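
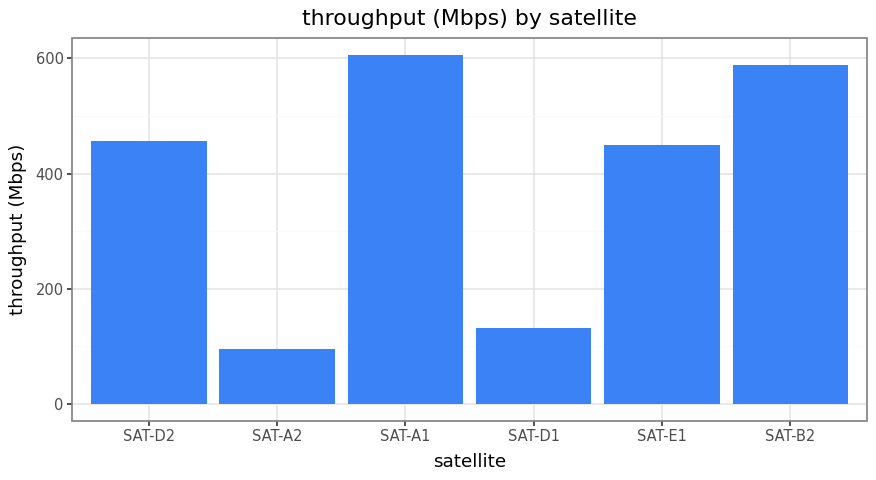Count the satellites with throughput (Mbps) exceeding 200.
4

Above 200: SAT-D2, SAT-A1, SAT-E1, SAT-B2.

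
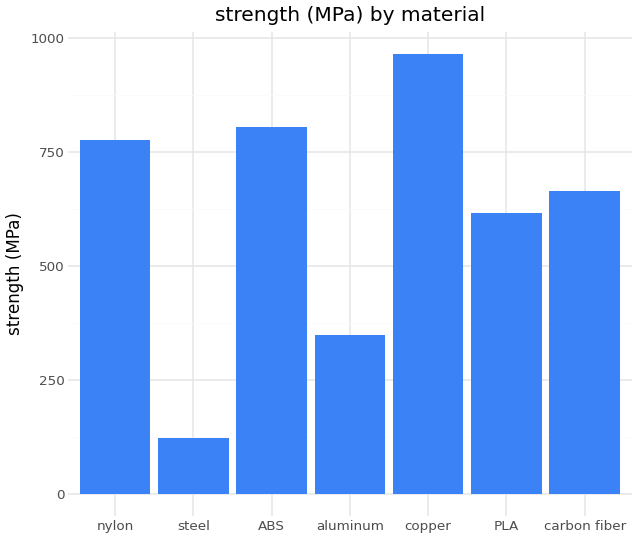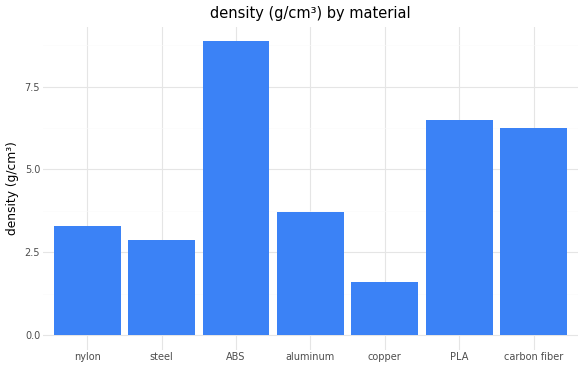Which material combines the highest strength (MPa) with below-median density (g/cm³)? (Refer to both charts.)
Chart 2 median density (g/cm³) ≈ 4; below-median materials: nylon, steel, copper. Among those, copper has the highest strength (MPa) (≈ 1000).

copper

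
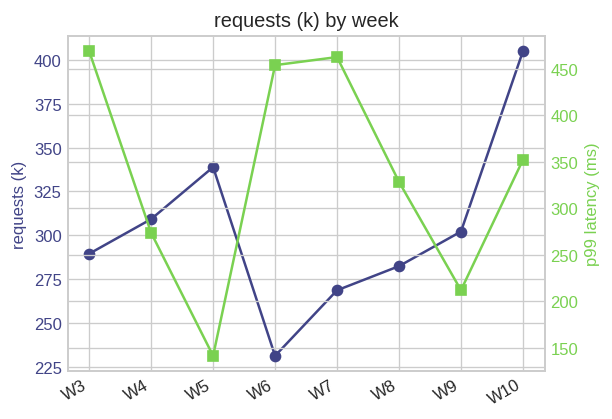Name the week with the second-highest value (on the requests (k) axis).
W5

Top 3 (on the requests (k) axis): W10 ≈ 400, W5 ≈ 340, W4 ≈ 300.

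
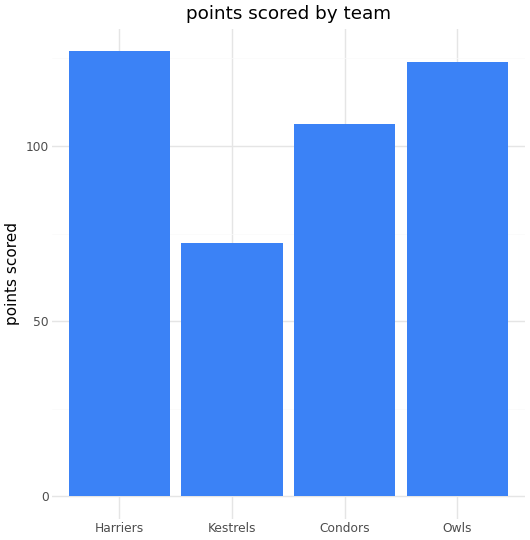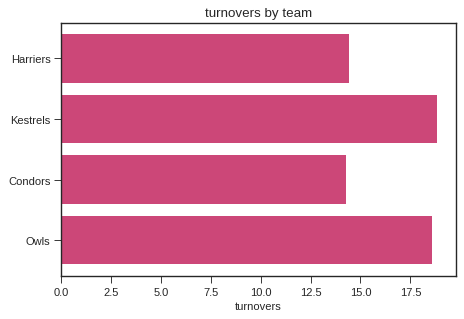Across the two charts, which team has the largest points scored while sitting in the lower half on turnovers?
Chart 2 median turnovers ≈ 16; below-median teams: Harriers, Condors. Among those, Harriers has the highest points scored (≈ 120).

Harriers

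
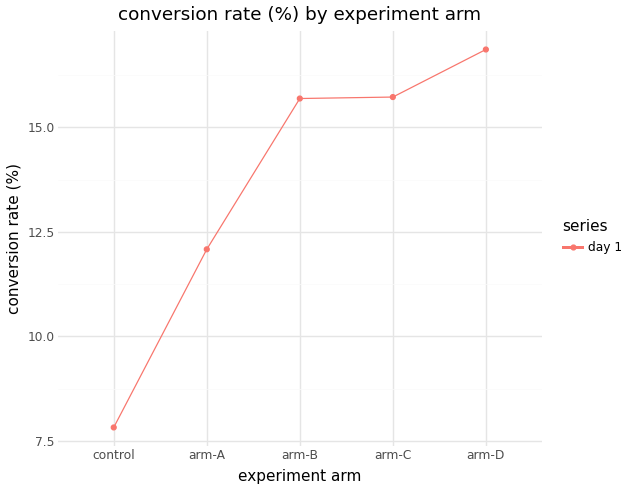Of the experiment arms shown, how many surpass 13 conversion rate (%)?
Above 13: arm-B, arm-C, arm-D.

3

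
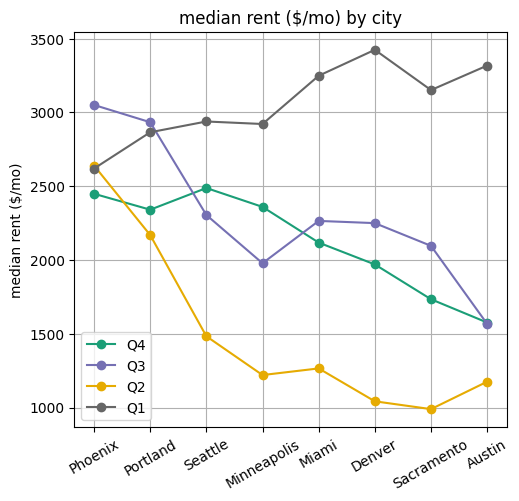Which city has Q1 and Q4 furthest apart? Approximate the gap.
Austin: Q1 ≈ 3500, Q4 ≈ 1500 → gap ≈ 2000. Next-largest (Denver) is only ≈ 1500.

Austin, ≈ 2000 $/mo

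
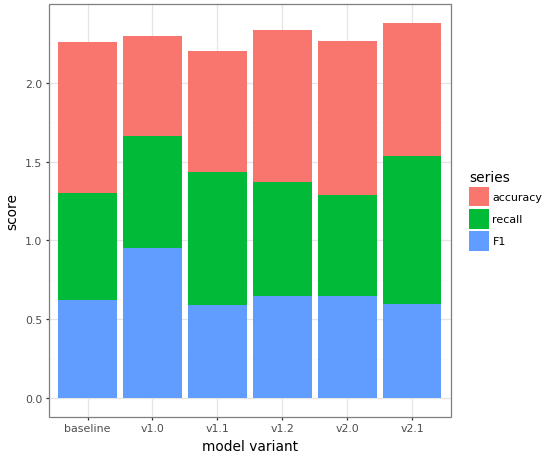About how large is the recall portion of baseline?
recall top ≈ 1.4, bottom ≈ 0.6; segment ≈ 0.8.

≈ 0.8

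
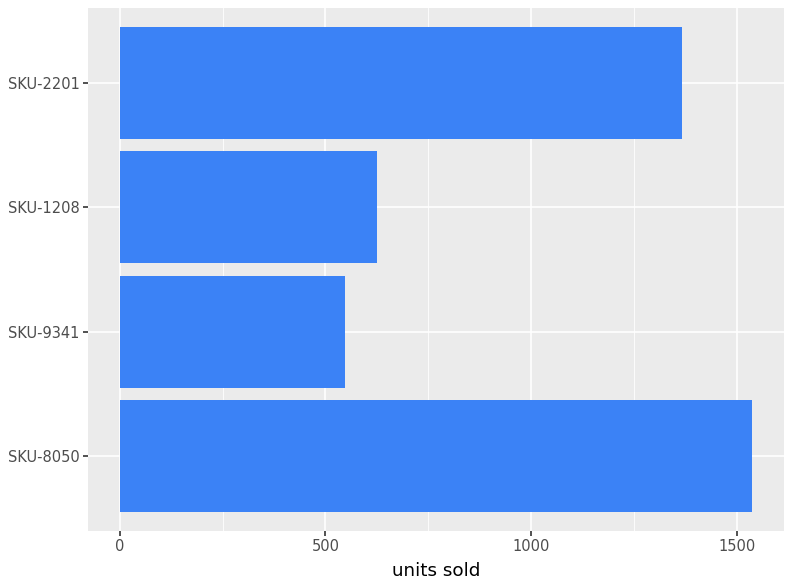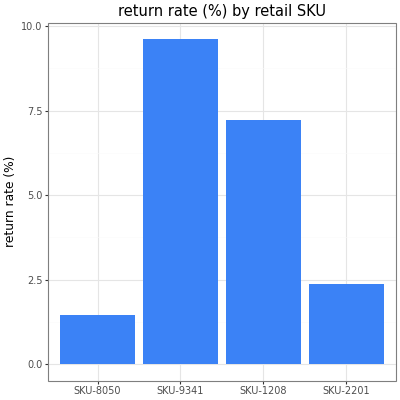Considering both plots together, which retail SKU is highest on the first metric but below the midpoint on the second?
SKU-8050

Chart 2 median return rate (%) ≈ 5; below-median retail SKUs: SKU-8050, SKU-2201. Among those, SKU-8050 has the highest units sold (≈ 1600).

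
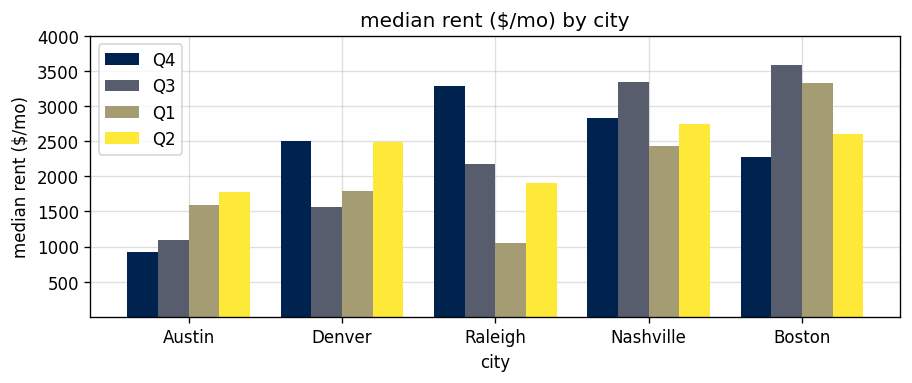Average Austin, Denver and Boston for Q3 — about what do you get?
(1000 + 1500 + 3500) / 3 ≈ 2000.

≈ 2000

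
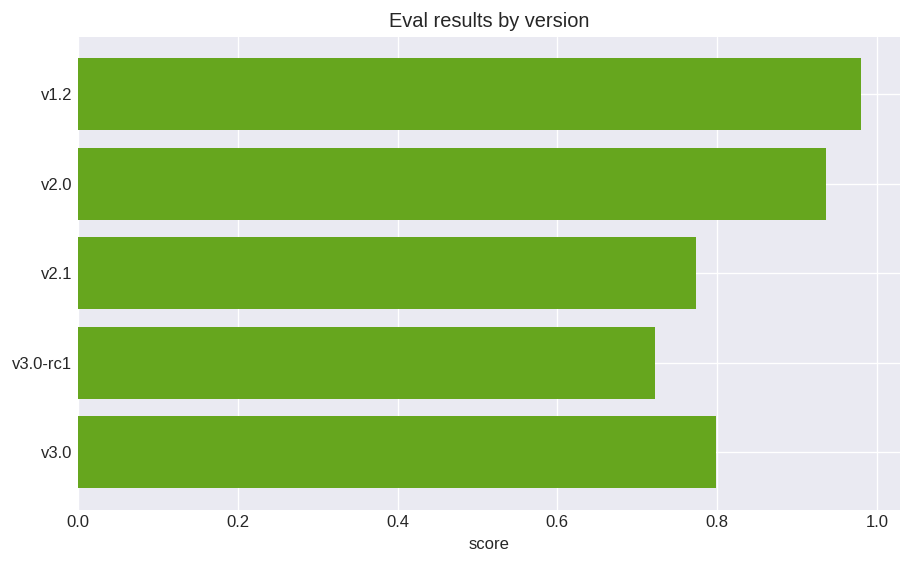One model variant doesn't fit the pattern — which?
v1.2

v1.2 ≈ 1.0; the rest sit between ≈ 0.7 and ≈ 0.9.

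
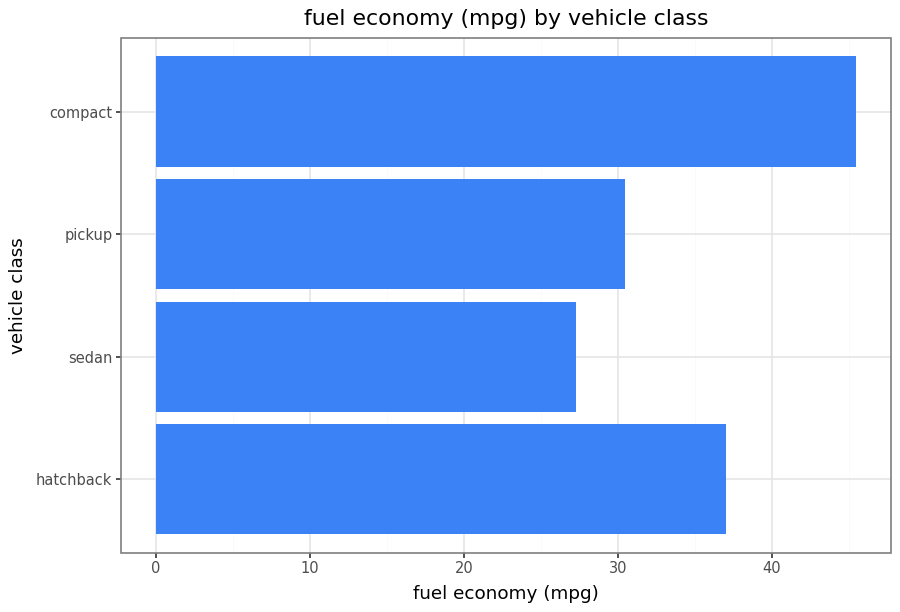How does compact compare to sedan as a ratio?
≈ 1.8×

compact ≈ 45, sedan ≈ 25; 45/25 ≈ 1.8.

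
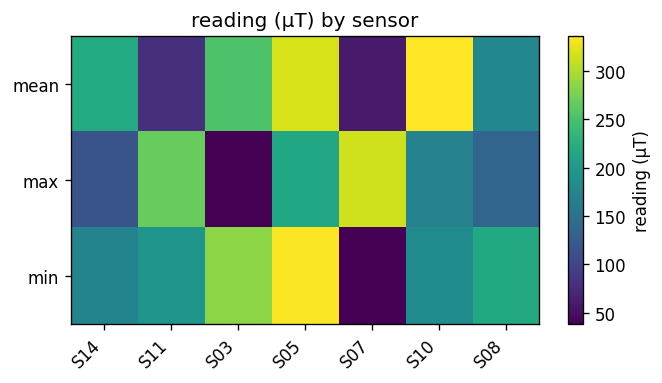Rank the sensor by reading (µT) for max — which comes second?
S11

Top 3 for max: S07 ≈ 325, S11 ≈ 275, S05 ≈ 225.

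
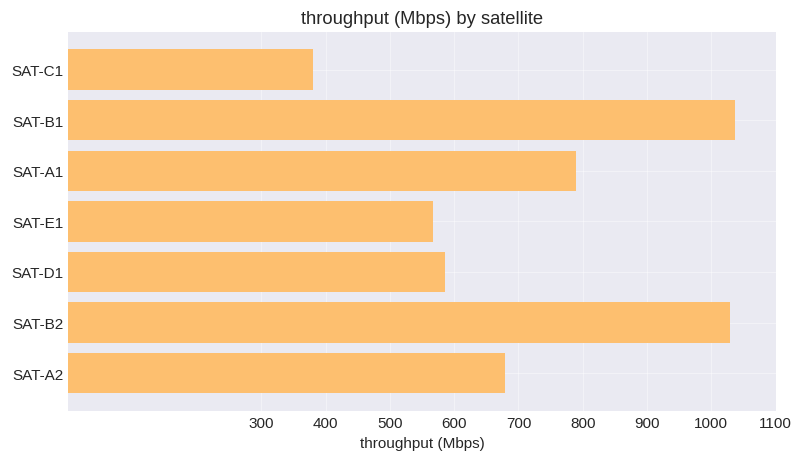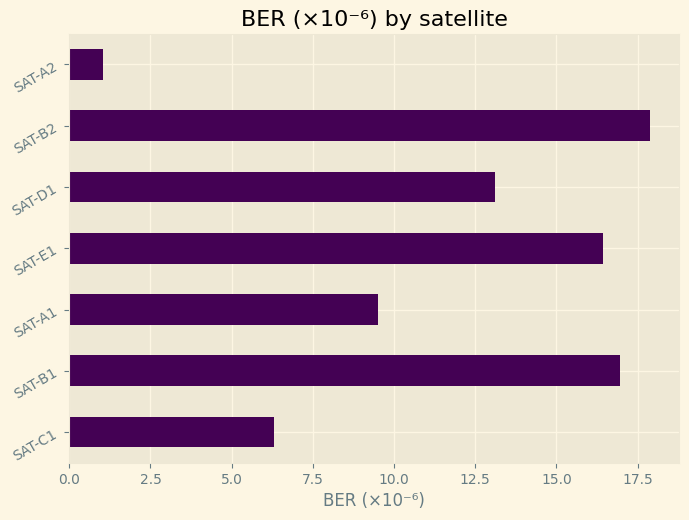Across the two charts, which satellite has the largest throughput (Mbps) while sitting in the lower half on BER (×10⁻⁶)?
SAT-A1

Chart 2 median BER (×10⁻⁶) ≈ 14; below-median satellites: SAT-C1, SAT-A1, SAT-A2. Among those, SAT-A1 has the highest throughput (Mbps) (≈ 800).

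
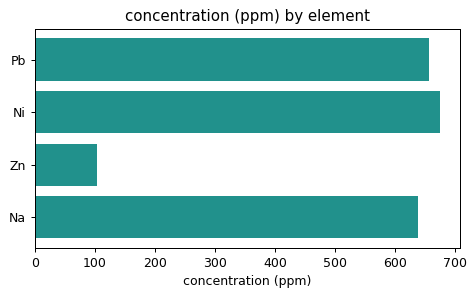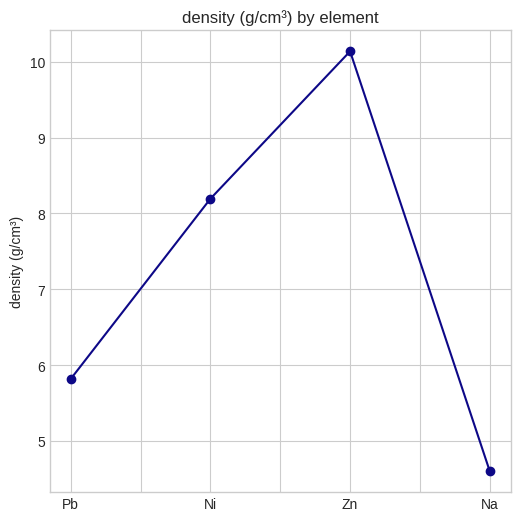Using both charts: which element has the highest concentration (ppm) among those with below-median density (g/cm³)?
Chart 2 median density (g/cm³) ≈ 7; below-median elements: Pb, Na. Among those, Pb has the highest concentration (ppm) (≈ 700).

Pb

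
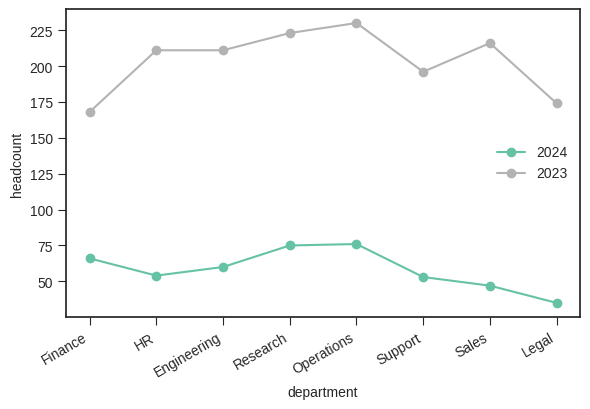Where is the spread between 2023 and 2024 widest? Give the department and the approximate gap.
Sales, ≈ 180

Sales: 2023 ≈ 220, 2024 ≈ 40 → gap ≈ 180. Next-largest (HR) is only ≈ 160.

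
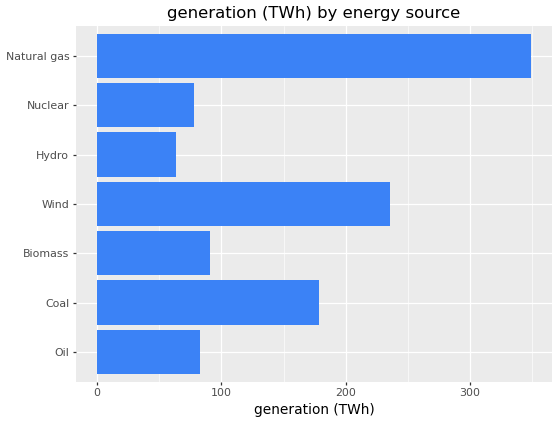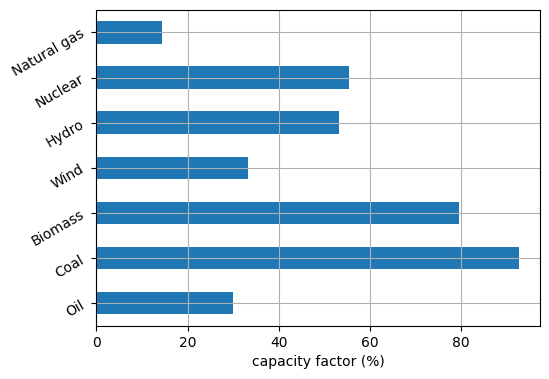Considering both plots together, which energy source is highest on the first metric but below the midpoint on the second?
Natural gas

Chart 2 median capacity factor (%) ≈ 50; below-median energy sources: Oil, Wind, Natural gas. Among those, Natural gas has the highest generation (TWh) (≈ 350).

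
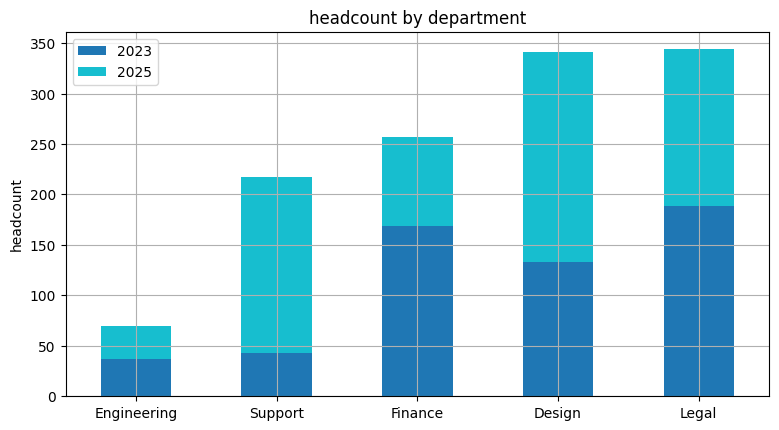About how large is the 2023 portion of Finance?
≈ 150

2023 top ≈ 150, bottom ≈ 0; segment ≈ 150.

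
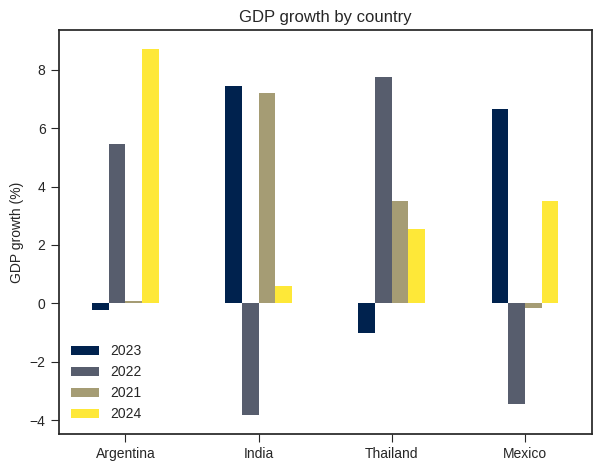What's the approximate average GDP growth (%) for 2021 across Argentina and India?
≈ 4

(0 + 8) / 2 ≈ 4.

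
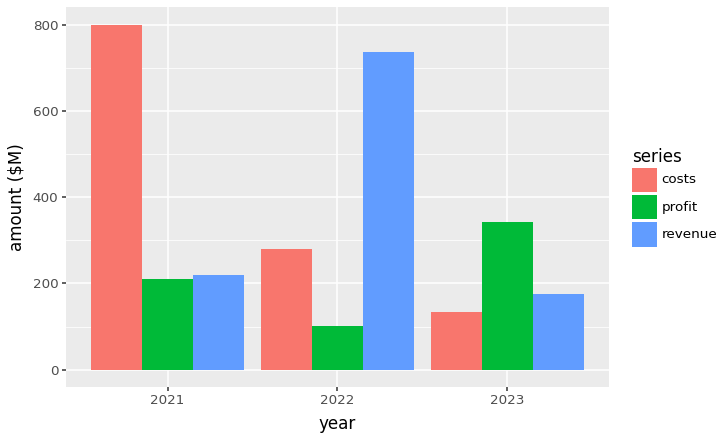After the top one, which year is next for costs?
Top 3 for costs: 2021 ≈ 800, 2022 ≈ 300, 2023 ≈ 100.

2022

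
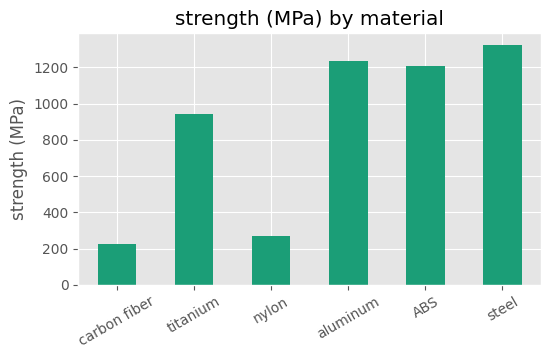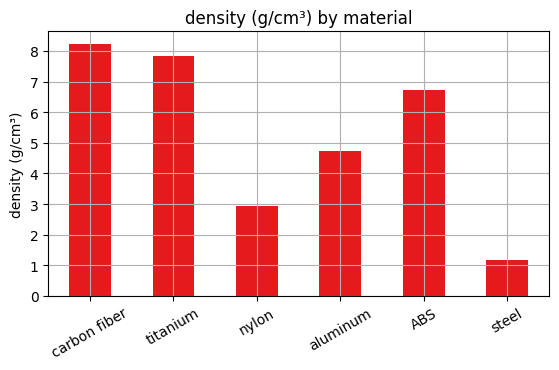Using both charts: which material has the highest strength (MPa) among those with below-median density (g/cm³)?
steel

Chart 2 median density (g/cm³) ≈ 6; below-median materials: nylon, aluminum, steel. Among those, steel has the highest strength (MPa) (≈ 1400).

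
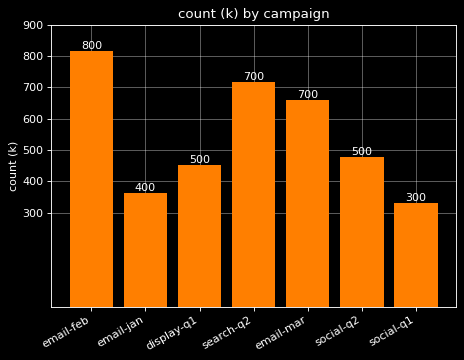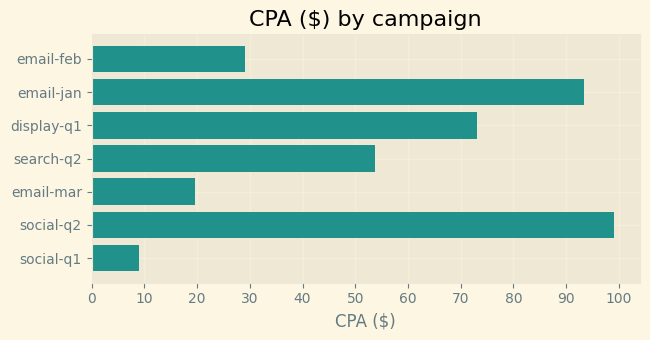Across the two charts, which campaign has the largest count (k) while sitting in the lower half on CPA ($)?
email-feb

Chart 2 median CPA ($) ≈ 50; below-median campaigns: email-feb, email-mar, social-q1. Among those, email-feb has the highest count (k) (≈ 800).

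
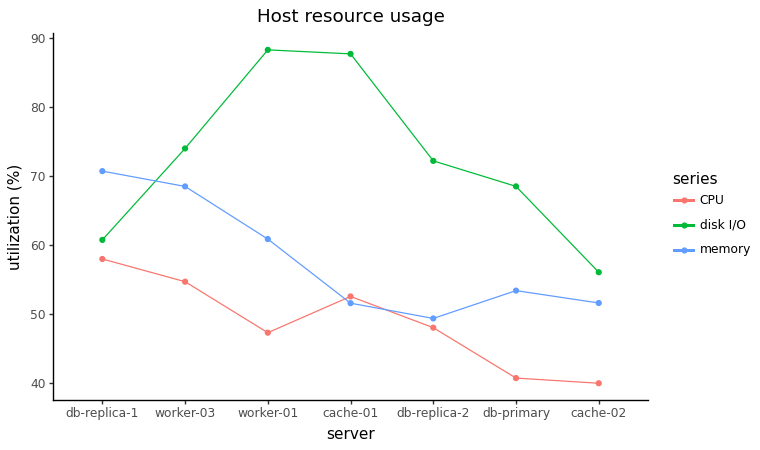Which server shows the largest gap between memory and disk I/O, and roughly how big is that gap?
cache-01, ≈ 40 %

cache-01: memory ≈ 50, disk I/O ≈ 90 → gap ≈ 40. Next-largest (worker-01) is only ≈ 30.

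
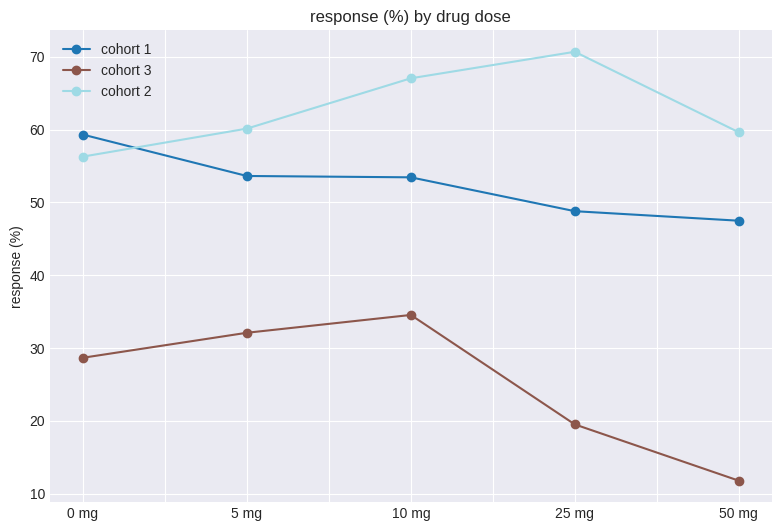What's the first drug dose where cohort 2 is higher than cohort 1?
0 mg: cohort 2 ≈ 55 vs cohort 1 ≈ 60 (not yet); 5 mg: cohort 2 ≈ 60 vs cohort 1 ≈ 55 (first crossover).

5 mg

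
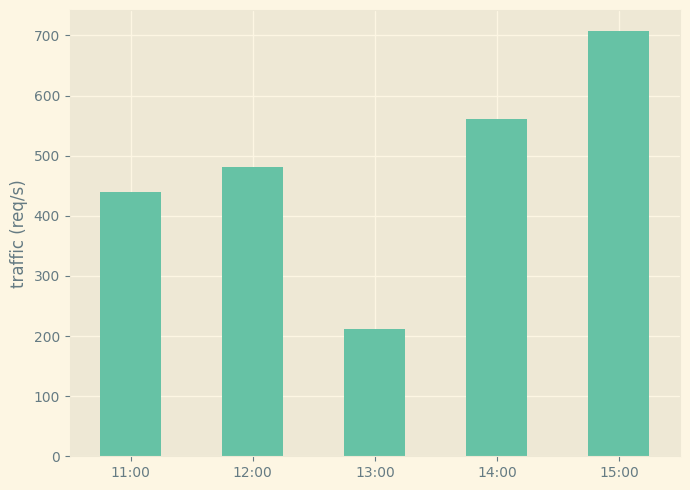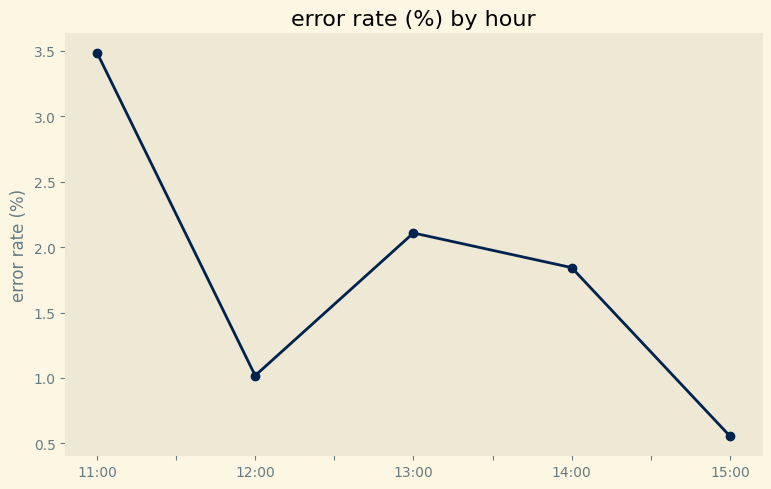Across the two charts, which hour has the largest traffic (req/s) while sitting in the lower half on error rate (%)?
Chart 2 median error rate (%) ≈ 2; below-median hours: 12:00, 15:00. Among those, 15:00 has the highest traffic (req/s) (≈ 700).

15:00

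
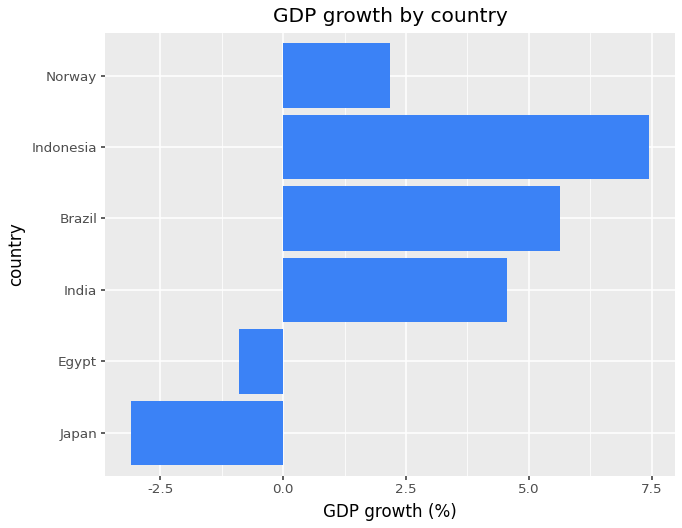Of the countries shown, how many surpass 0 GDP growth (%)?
4

Above 0: India, Brazil, Indonesia, Norway.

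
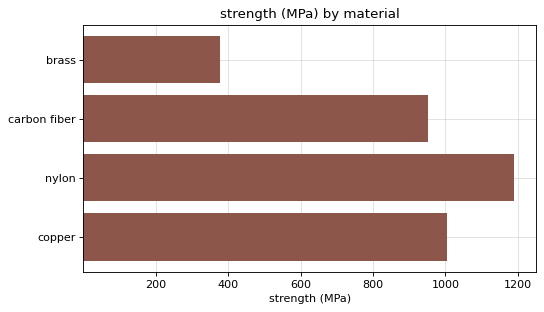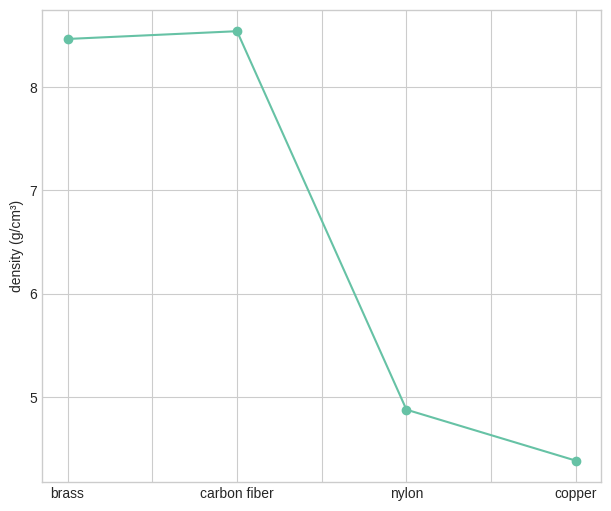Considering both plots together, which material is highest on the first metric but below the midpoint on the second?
nylon

Chart 2 median density (g/cm³) ≈ 7; below-median materials: nylon, copper. Among those, nylon has the highest strength (MPa) (≈ 1200).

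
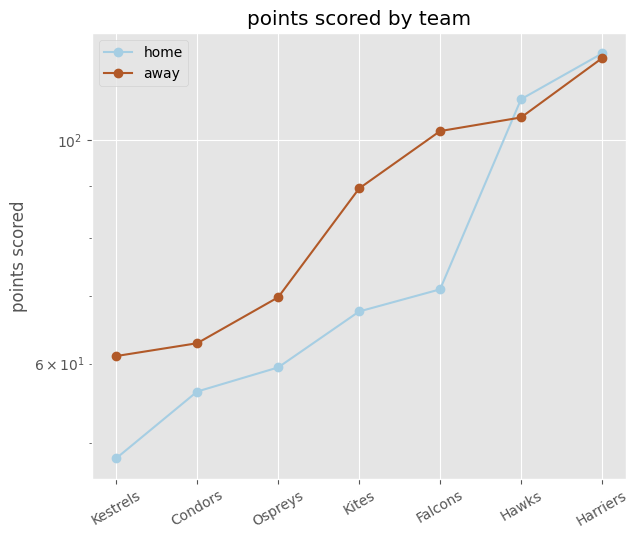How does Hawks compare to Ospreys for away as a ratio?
≈ 1.57×

Hawks ≈ 110, Ospreys ≈ 70; 110/70 ≈ 1.57.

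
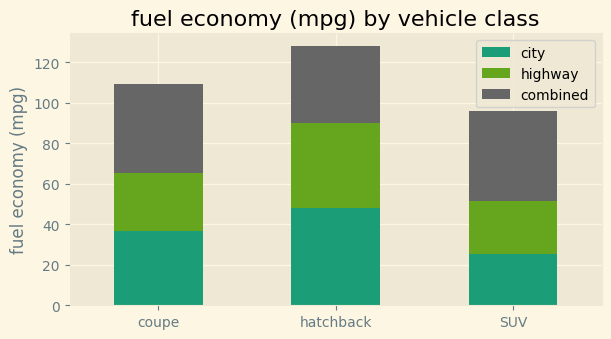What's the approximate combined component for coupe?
≈ 40

combined top ≈ 100, bottom ≈ 60; segment ≈ 40.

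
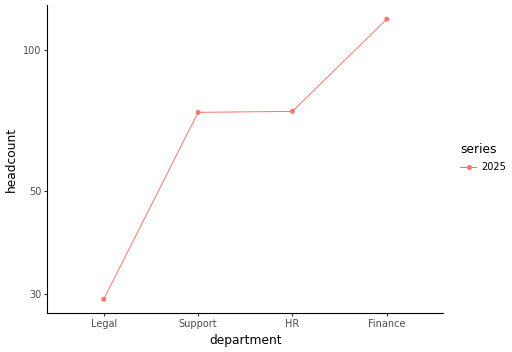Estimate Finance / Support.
Finance ≈ 120, Support ≈ 70; 120/70 ≈ 1.71.

≈ 1.71×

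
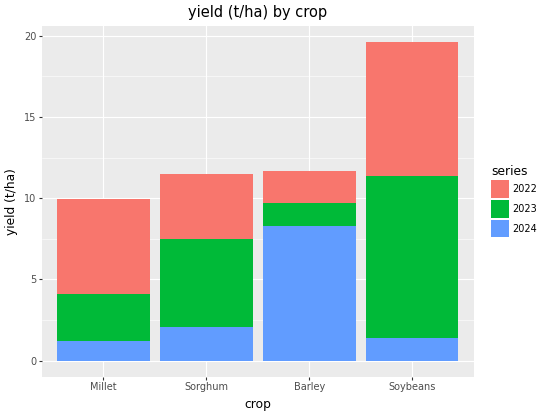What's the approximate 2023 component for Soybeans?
≈ 10

2023 top ≈ 12, bottom ≈ 2; segment ≈ 10.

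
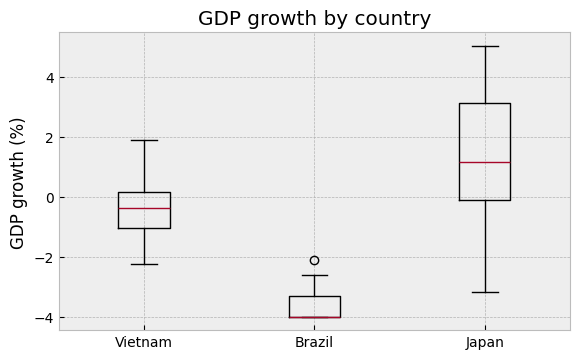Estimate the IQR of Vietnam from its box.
Q3 ≈ 0.0, Q1 ≈ -1.0; IQR ≈ 1.0.

≈ 1.0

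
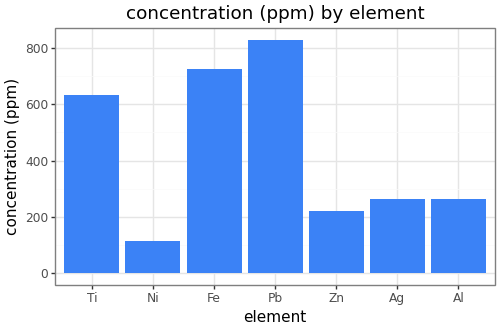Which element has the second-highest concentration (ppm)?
Top 3: Pb ≈ 800, Fe ≈ 700, Ti ≈ 600.

Fe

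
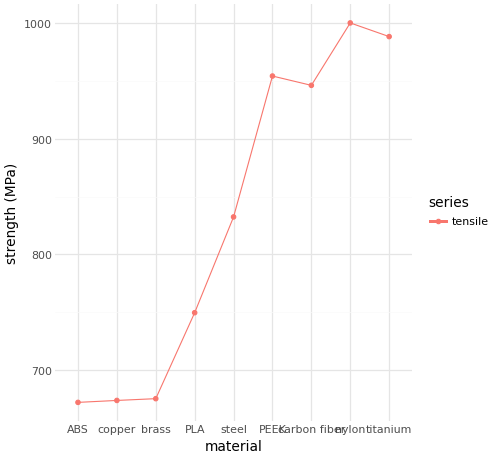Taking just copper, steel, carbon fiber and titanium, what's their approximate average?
≈ 862

(650 + 850 + 950 + 1000) / 4 ≈ 862.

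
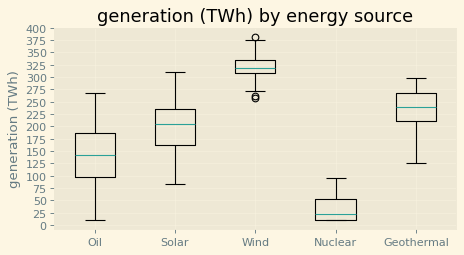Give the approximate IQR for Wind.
≈ 25

Q3 ≈ 325, Q1 ≈ 300; IQR ≈ 25.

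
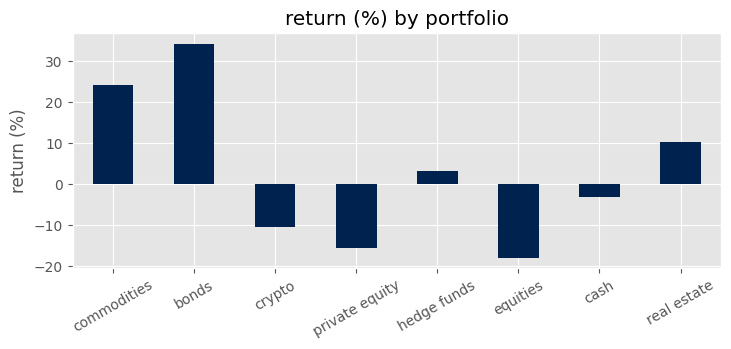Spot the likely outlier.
bonds ≈ 35; the rest sit between ≈ -20 and ≈ 25.

bonds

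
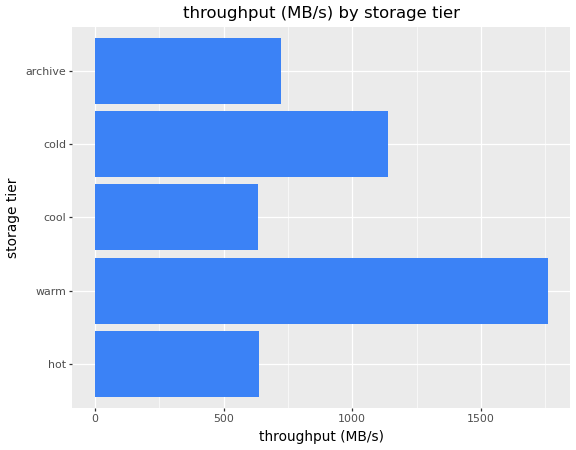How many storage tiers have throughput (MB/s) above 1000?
Above 1000: warm, cold.

2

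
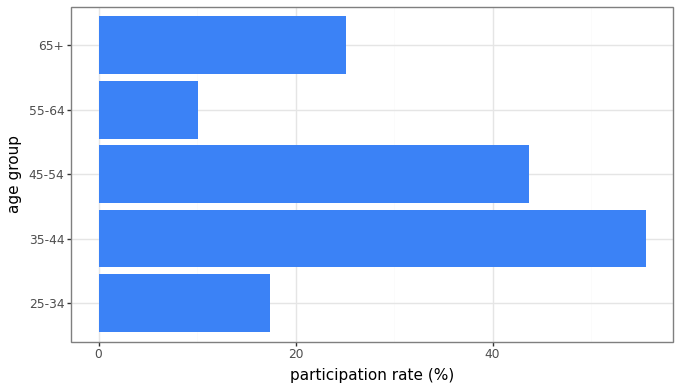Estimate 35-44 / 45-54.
35-44 ≈ 55, 45-54 ≈ 45; 55/45 ≈ 1.22.

≈ 1.22×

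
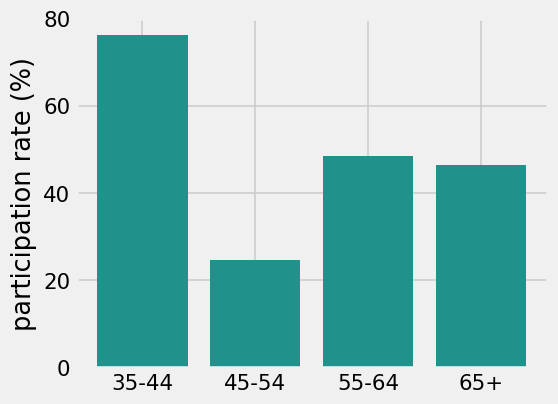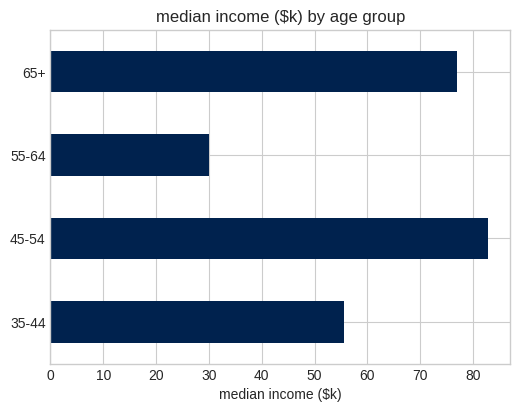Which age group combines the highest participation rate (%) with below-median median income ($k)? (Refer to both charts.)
Chart 2 median median income ($k) ≈ 70; below-median age groups: 35-44, 55-64. Among those, 35-44 has the highest participation rate (%) (≈ 80).

35-44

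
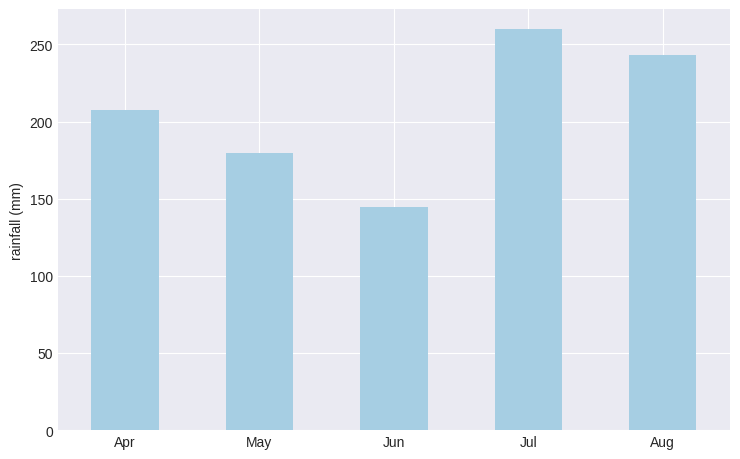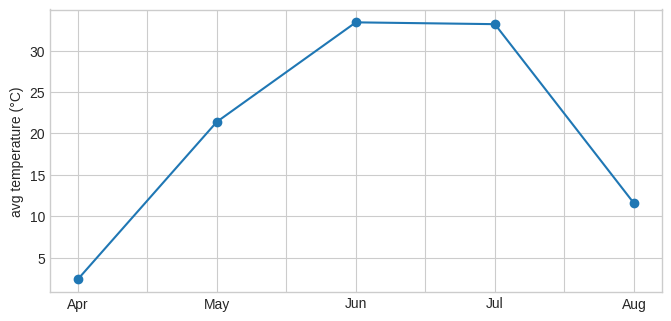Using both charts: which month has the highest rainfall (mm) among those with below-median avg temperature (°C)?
Aug

Chart 2 median avg temperature (°C) ≈ 20; below-median months: Apr, Aug. Among those, Aug has the highest rainfall (mm) (≈ 250).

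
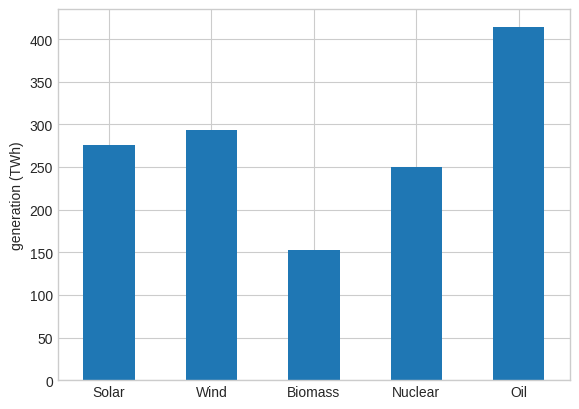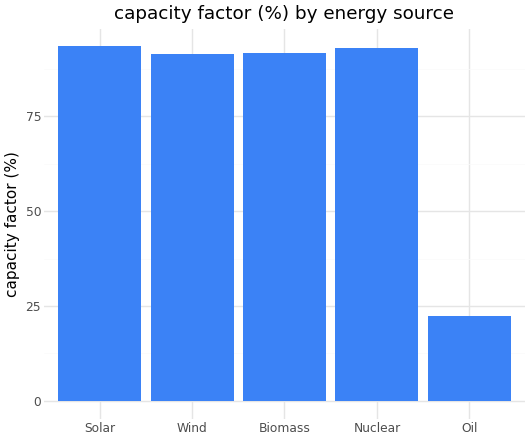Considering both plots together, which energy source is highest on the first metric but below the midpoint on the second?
Chart 2 median capacity factor (%) ≈ 90; below-median energy sources: Wind, Oil. Among those, Oil has the highest generation (TWh) (≈ 400).

Oil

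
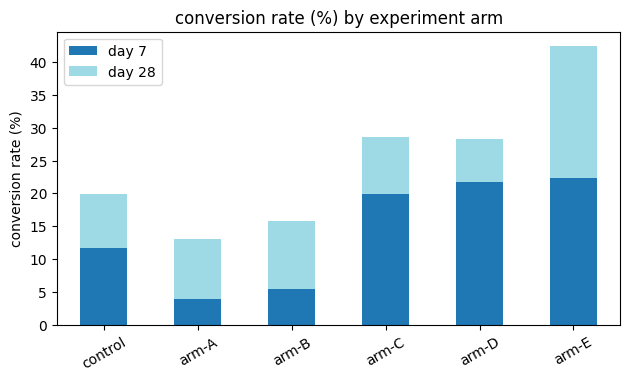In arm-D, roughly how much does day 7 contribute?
day 7 top ≈ 20, bottom ≈ 0; segment ≈ 20.

≈ 20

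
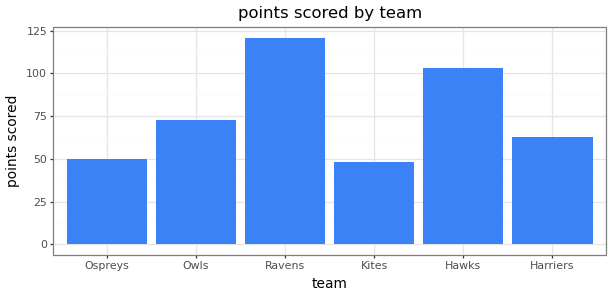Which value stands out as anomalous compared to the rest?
Ravens

Ravens ≈ 120; the rest sit between ≈ 40 and ≈ 100.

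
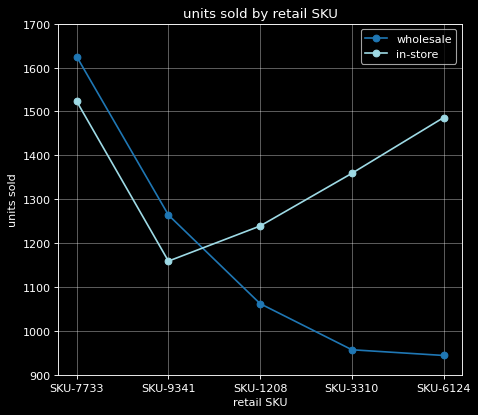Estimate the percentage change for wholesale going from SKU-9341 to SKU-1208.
≈ -15.4%

SKU-9341 ≈ 1300, SKU-1208 ≈ 1100; (1100 − 1300) / 1300 ≈ -15.4%.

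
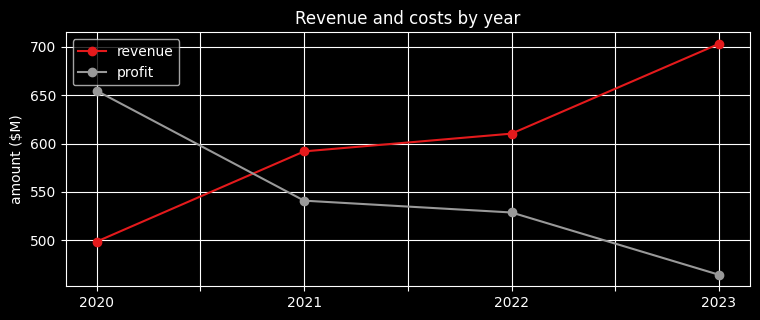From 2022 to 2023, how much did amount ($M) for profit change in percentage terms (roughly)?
2022 ≈ 520, 2023 ≈ 460; (460 − 520) / 520 ≈ -11.5%.

≈ -11.5%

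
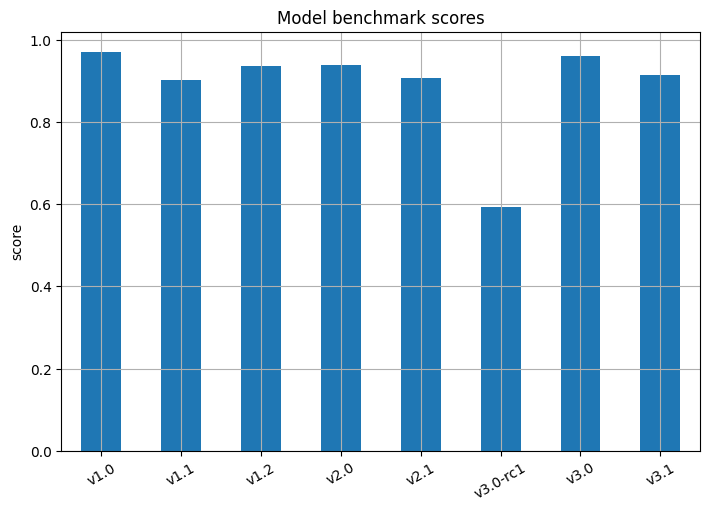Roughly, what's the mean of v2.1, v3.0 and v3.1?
≈ 0.93

(0.9 + 1.0 + 0.9) / 3 ≈ 0.93.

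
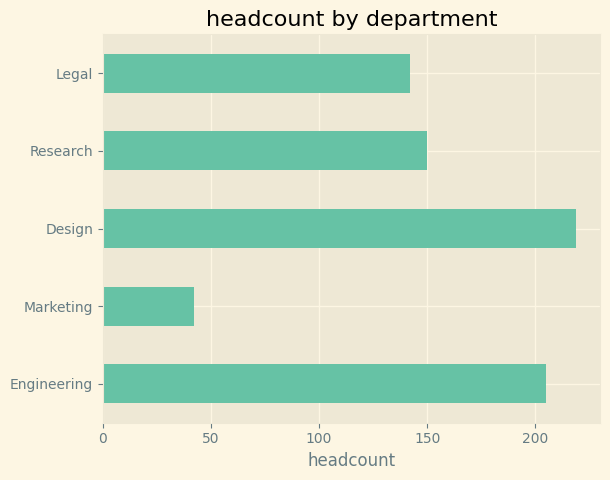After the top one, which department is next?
Engineering

Top 3: Design ≈ 220, Engineering ≈ 200, Research ≈ 160.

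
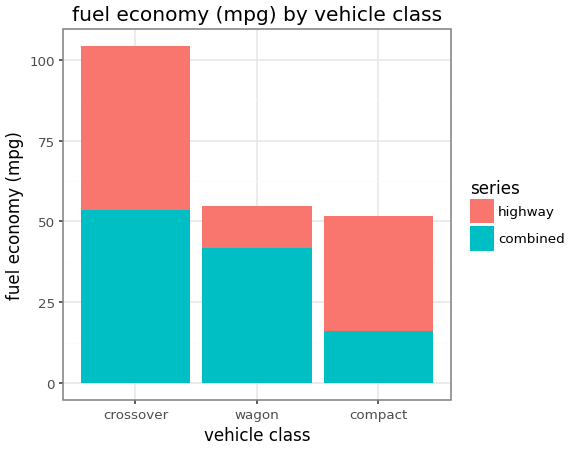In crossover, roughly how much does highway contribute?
≈ 50

highway top ≈ 100, bottom ≈ 50; segment ≈ 50.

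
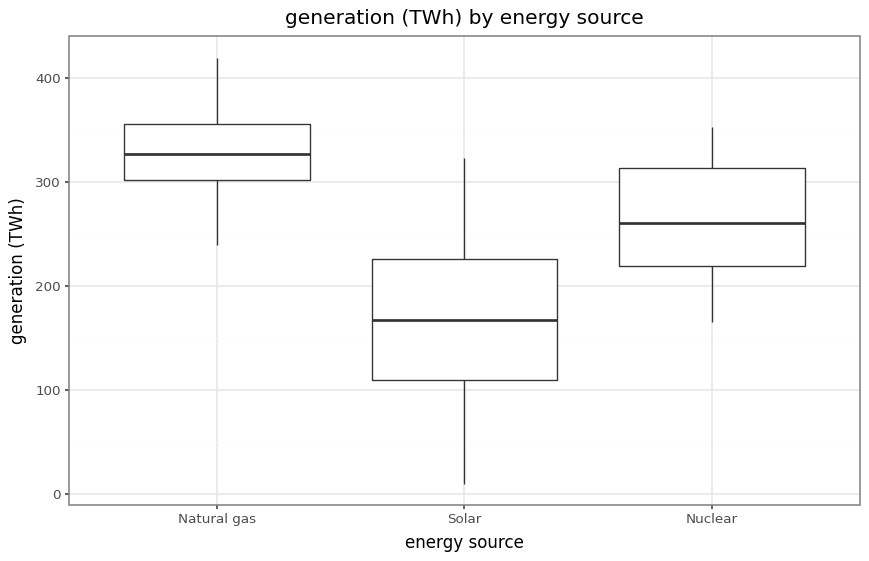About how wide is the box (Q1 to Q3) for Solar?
≈ 100

Q3 ≈ 220, Q1 ≈ 120; IQR ≈ 100.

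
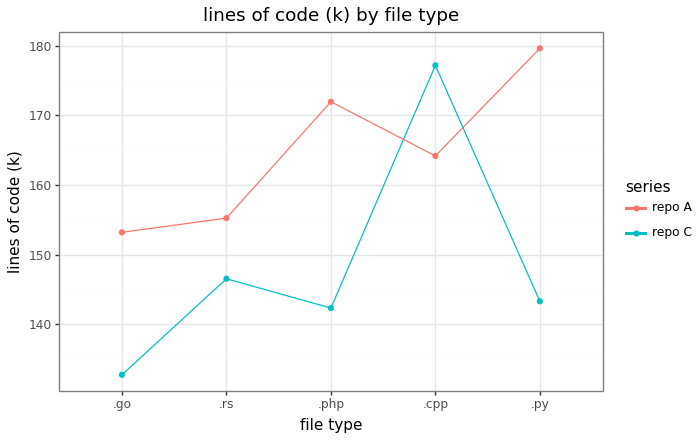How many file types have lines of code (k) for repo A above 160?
3

Above 160: .php, .cpp, .py.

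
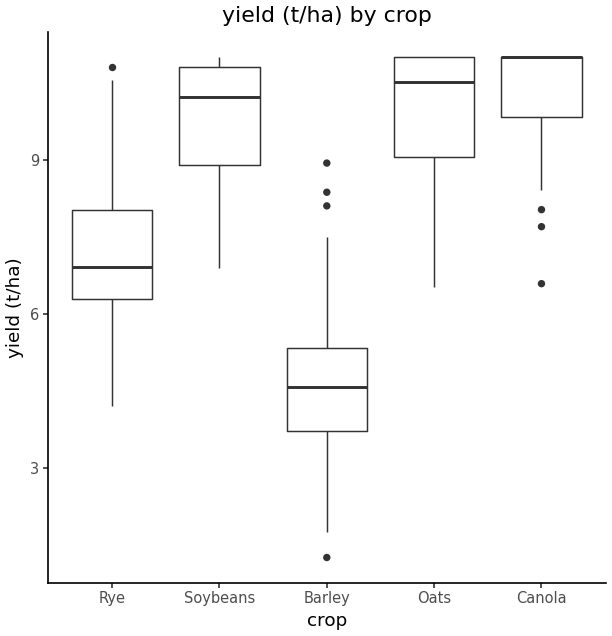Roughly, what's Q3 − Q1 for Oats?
≈ 2

Q3 ≈ 11, Q1 ≈ 9; IQR ≈ 2.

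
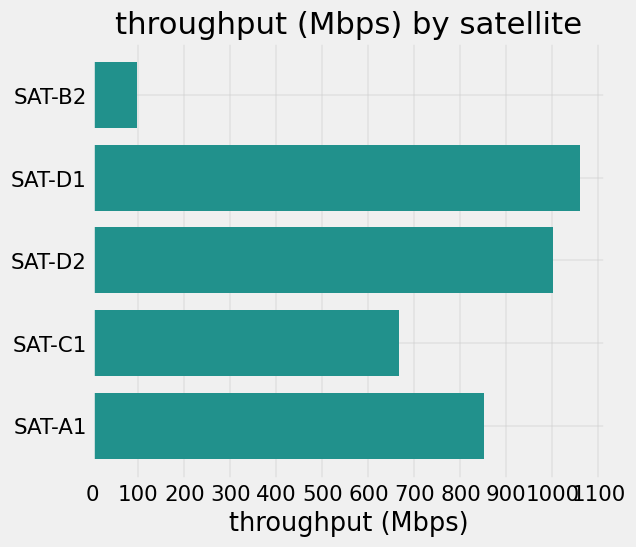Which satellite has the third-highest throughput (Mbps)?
SAT-A1

Top 4: SAT-D1 ≈ 1100, SAT-D2 ≈ 1000, SAT-A1 ≈ 900, SAT-C1 ≈ 700.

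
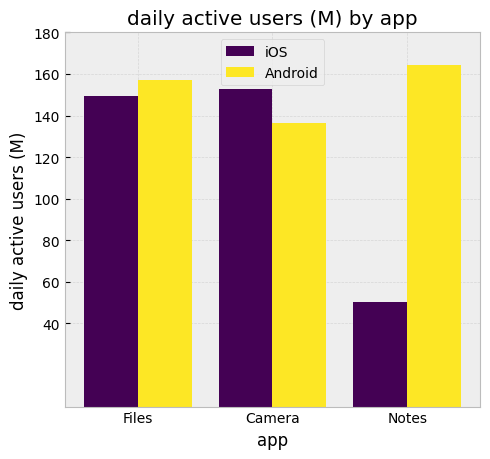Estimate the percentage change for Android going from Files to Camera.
Files ≈ 160, Camera ≈ 140; (140 − 160) / 160 ≈ -12.5%.

≈ -12.5%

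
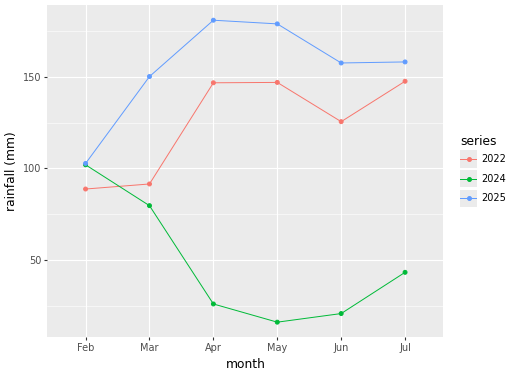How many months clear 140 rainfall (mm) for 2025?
5

Above 140: Mar, Apr, May, Jun, Jul.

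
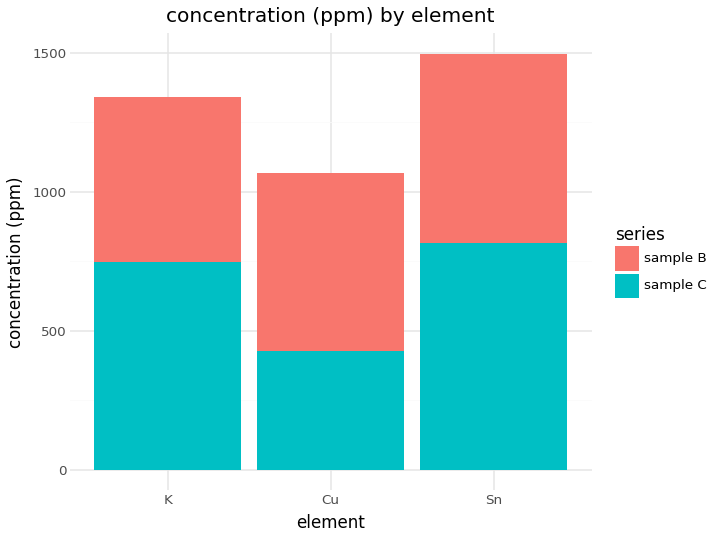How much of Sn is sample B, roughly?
sample B top ≈ 1400, bottom ≈ 800; segment ≈ 600.

≈ 600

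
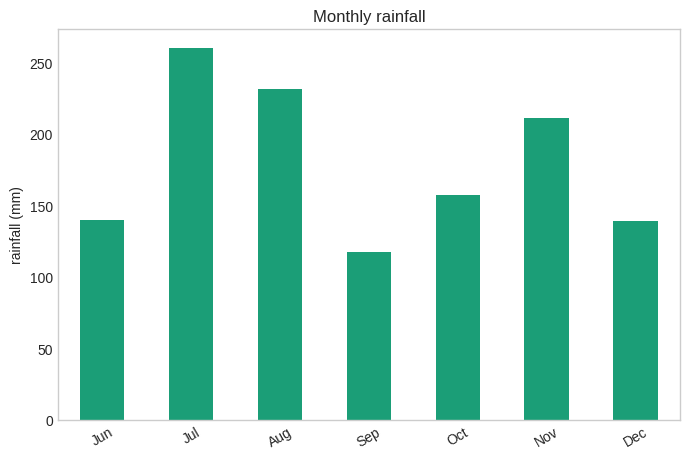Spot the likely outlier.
Jul

Jul ≈ 250; the rest sit between ≈ 125 and ≈ 225.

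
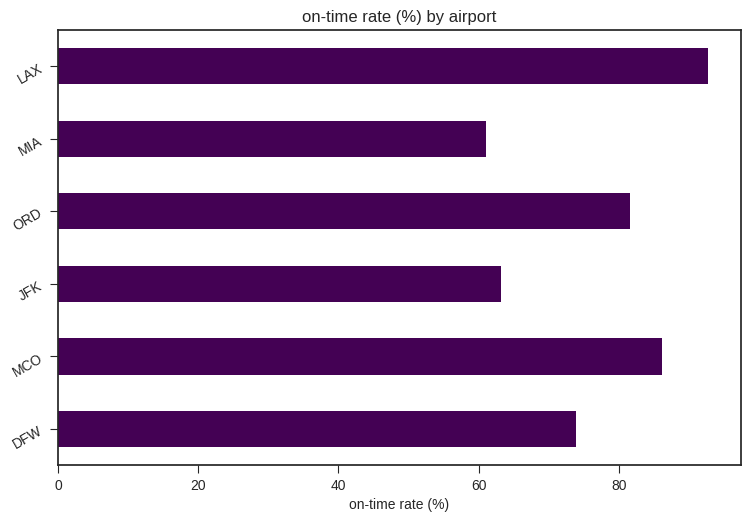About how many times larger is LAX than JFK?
≈ 1.5×

LAX ≈ 90, JFK ≈ 60; 90/60 ≈ 1.5.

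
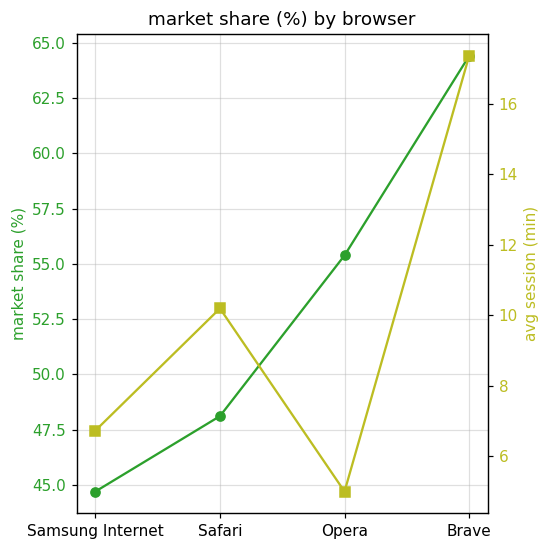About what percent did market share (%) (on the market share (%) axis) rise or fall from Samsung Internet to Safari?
≈ +9.1%

Samsung Internet ≈ 44, Safari ≈ 48; (48 − 44) / 44 ≈ +9.1%.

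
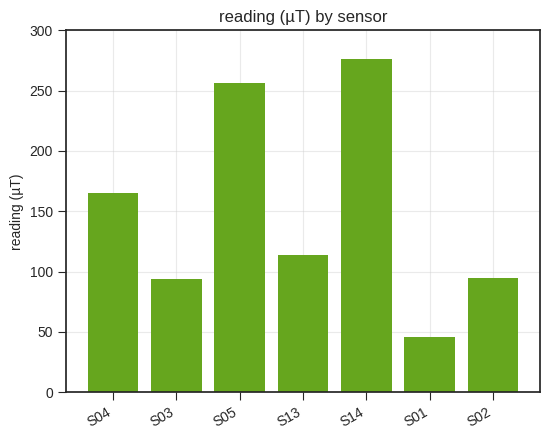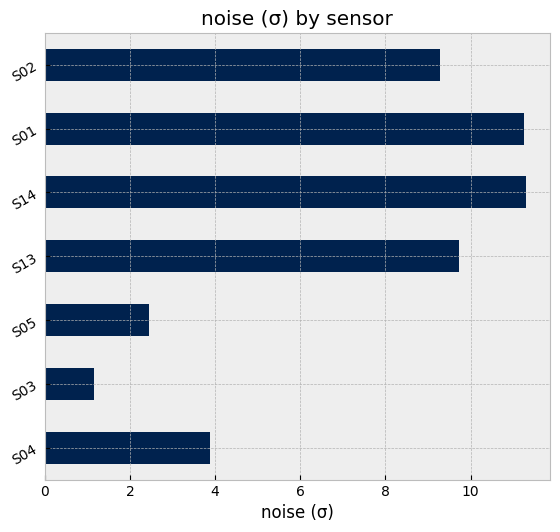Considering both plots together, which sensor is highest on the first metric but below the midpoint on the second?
S05

Chart 2 median noise (σ) ≈ 10; below-median sensors: S04, S03, S05. Among those, S05 has the highest reading (µT) (≈ 250).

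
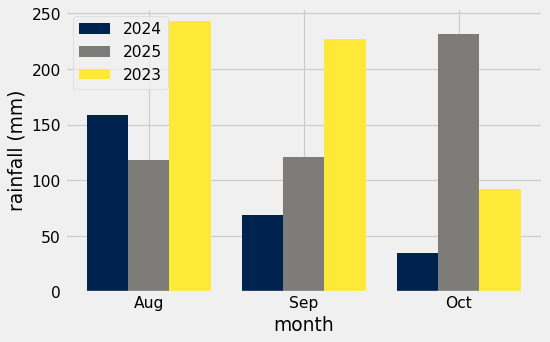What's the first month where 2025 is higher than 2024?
Aug: 2025 ≈ 125 vs 2024 ≈ 150 (not yet); Sep: 2025 ≈ 125 vs 2024 ≈ 75 (first crossover).

Sep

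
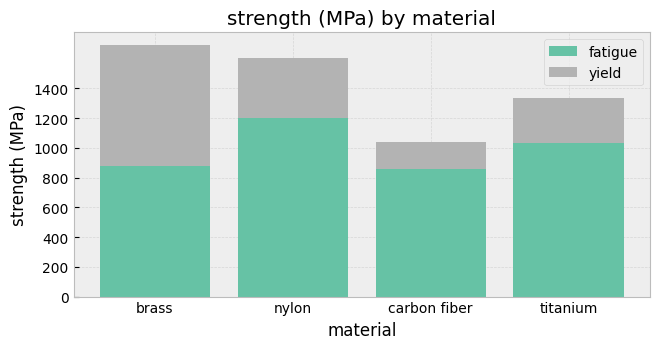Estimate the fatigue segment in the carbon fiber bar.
fatigue top ≈ 800, bottom ≈ 0; segment ≈ 800.

≈ 800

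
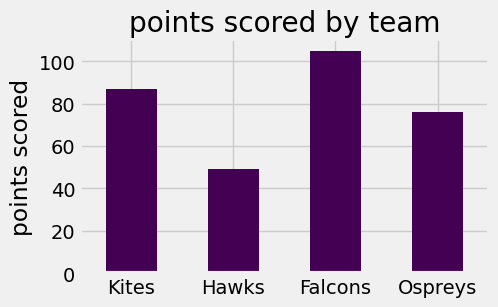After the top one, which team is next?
Kites

Top 3: Falcons ≈ 100, Kites ≈ 90, Ospreys ≈ 80.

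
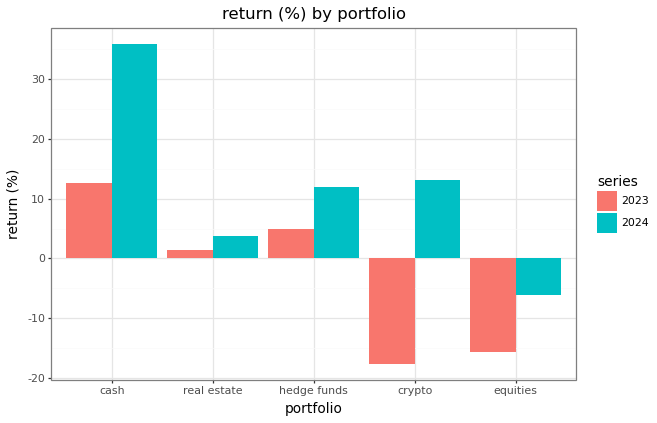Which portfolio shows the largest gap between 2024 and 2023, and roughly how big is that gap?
crypto, ≈ 35 %

crypto: 2024 ≈ 15, 2023 ≈ -20 → gap ≈ 35. Next-largest (cash) is only ≈ 20.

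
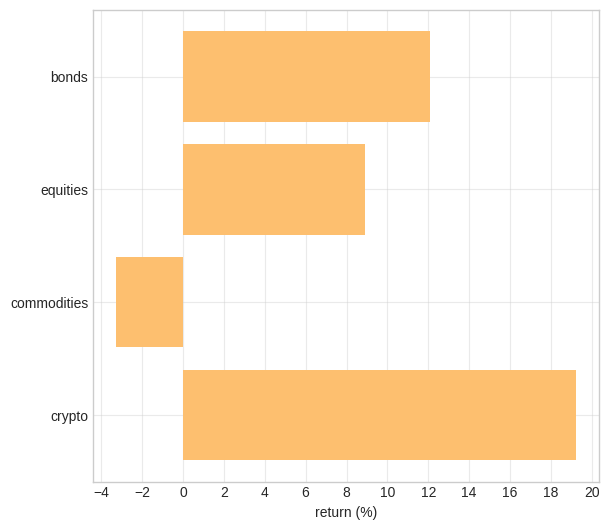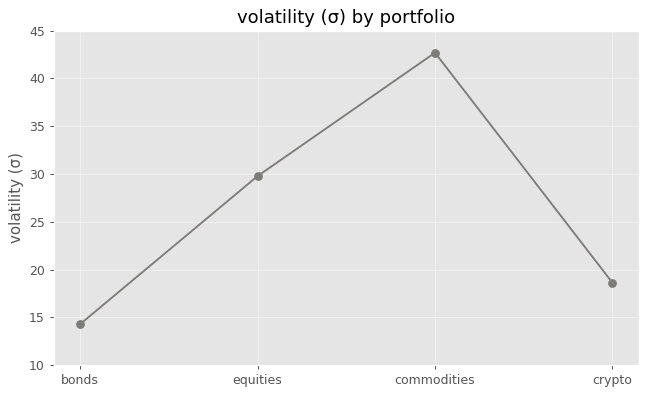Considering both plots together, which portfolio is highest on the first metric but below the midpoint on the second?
Chart 2 median volatility (σ) ≈ 25; below-median portfolios: bonds, crypto. Among those, crypto has the highest return (%) (≈ 20).

crypto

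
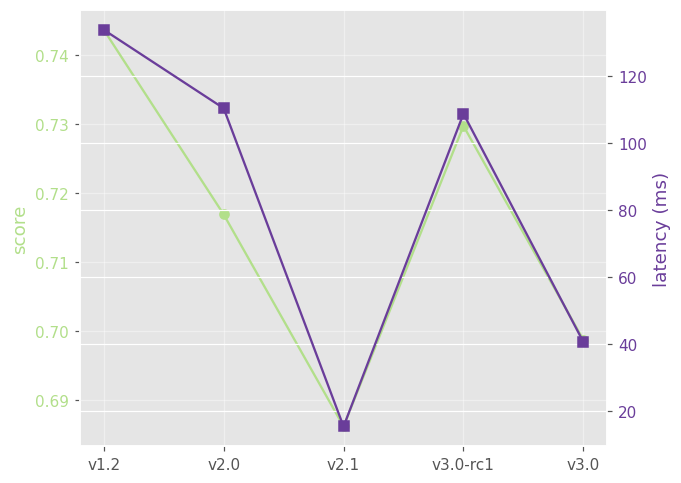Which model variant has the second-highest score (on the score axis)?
v3.0-rc1

Top 3 (on the score axis): v1.2 ≈ 0.74, v3.0-rc1 ≈ 0.73, v2.0 ≈ 0.72.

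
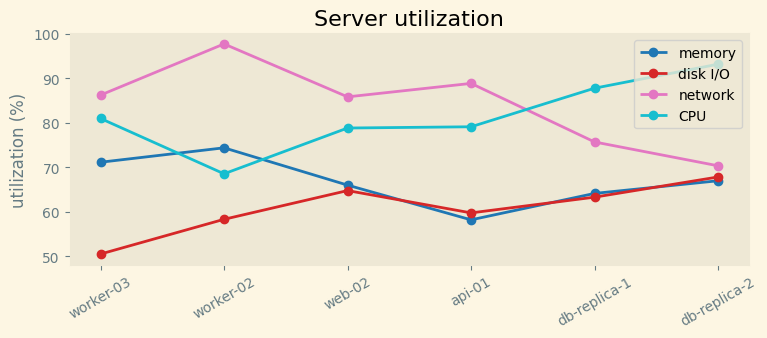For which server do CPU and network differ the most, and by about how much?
worker-02: CPU ≈ 70, network ≈ 100 → gap ≈ 30. Next-largest (db-replica-2) is only ≈ 25.

worker-02, ≈ 30 %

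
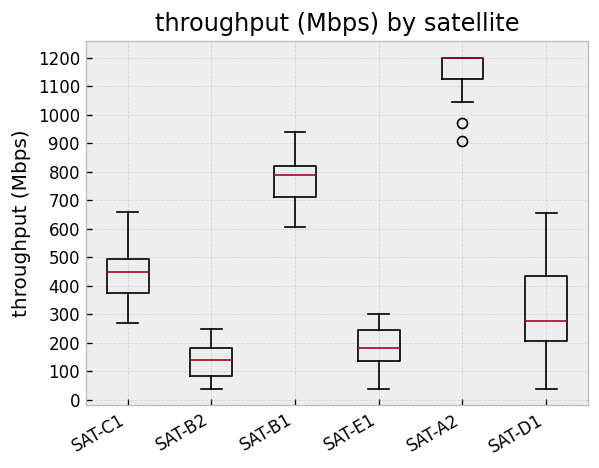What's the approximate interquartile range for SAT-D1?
Q3 ≈ 400, Q1 ≈ 200; IQR ≈ 200.

≈ 200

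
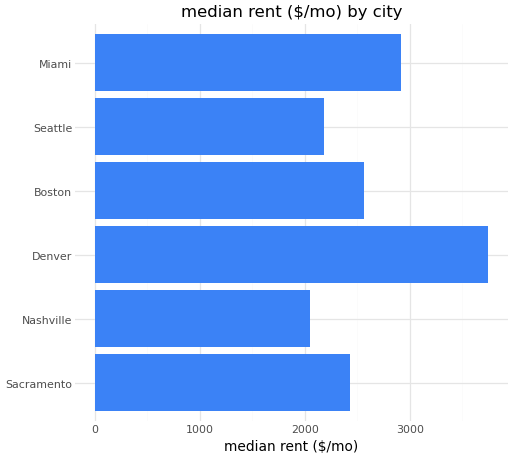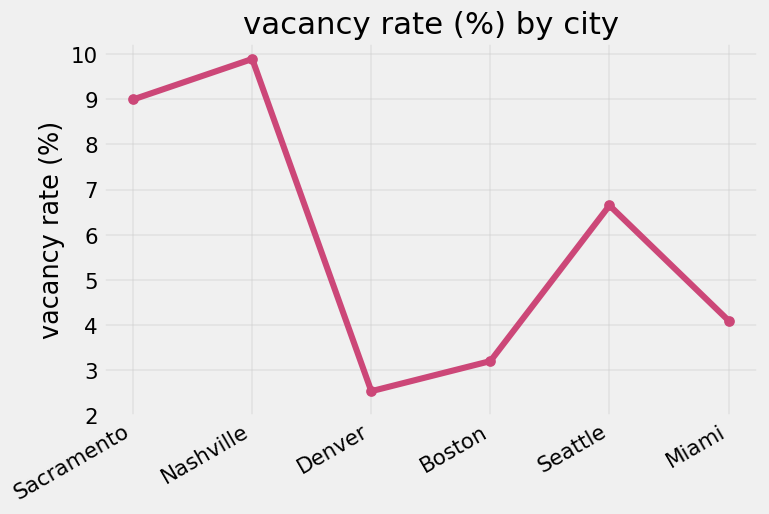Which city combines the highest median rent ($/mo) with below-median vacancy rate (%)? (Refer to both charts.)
Chart 2 median vacancy rate (%) ≈ 5; below-median cities: Denver, Boston, Miami. Among those, Denver has the highest median rent ($/mo) (≈ 3500).

Denver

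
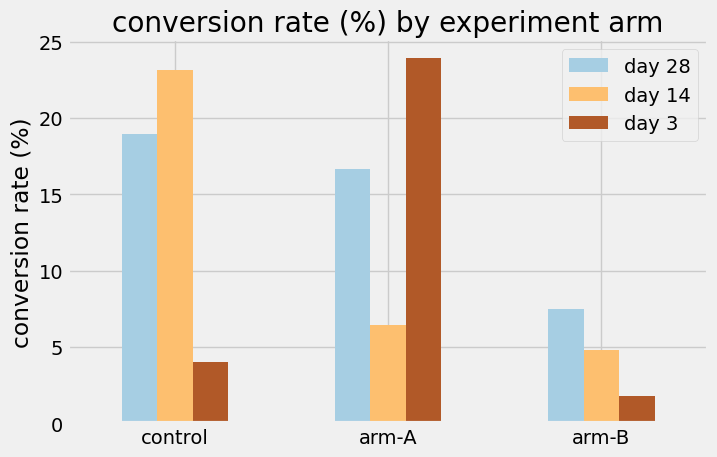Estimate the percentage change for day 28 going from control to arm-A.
≈ -11.1%

control ≈ 18, arm-A ≈ 16; (16 − 18) / 18 ≈ -11.1%.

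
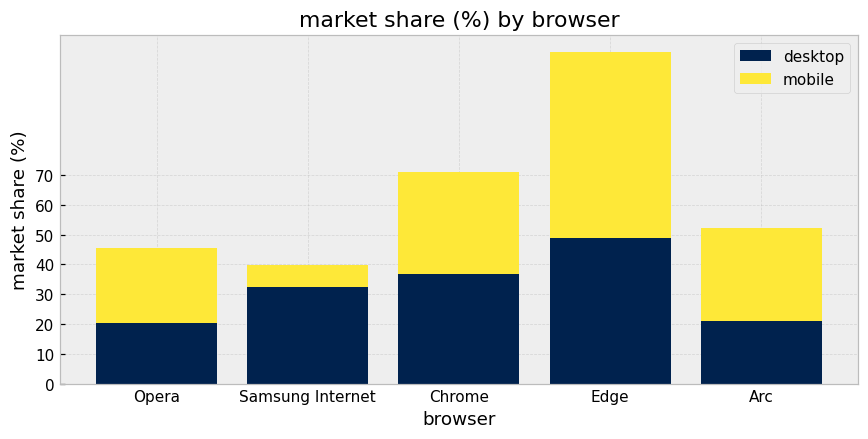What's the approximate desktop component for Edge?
desktop top ≈ 50, bottom ≈ 0; segment ≈ 50.

≈ 50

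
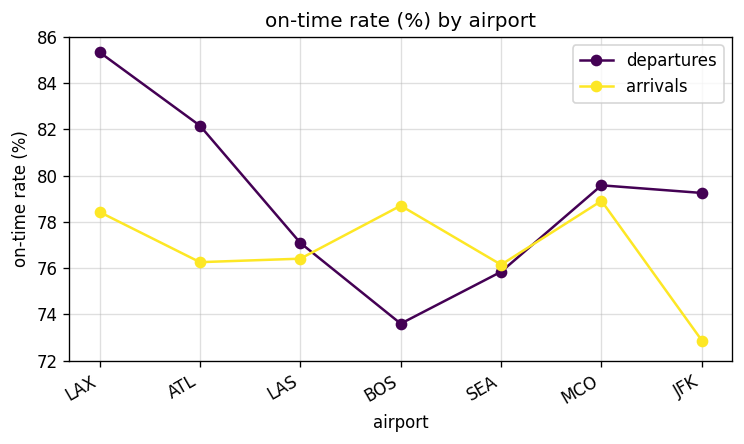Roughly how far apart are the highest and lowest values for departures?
≈ 12

Max LAX ≈ 86, min BOS ≈ 74; range ≈ 12.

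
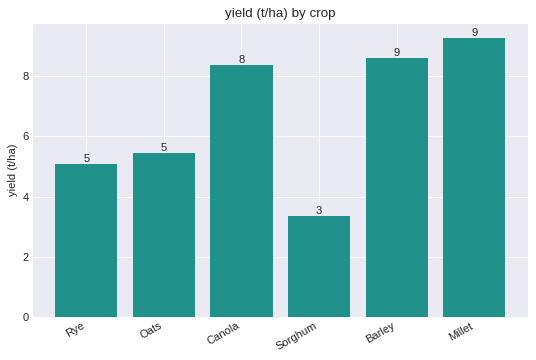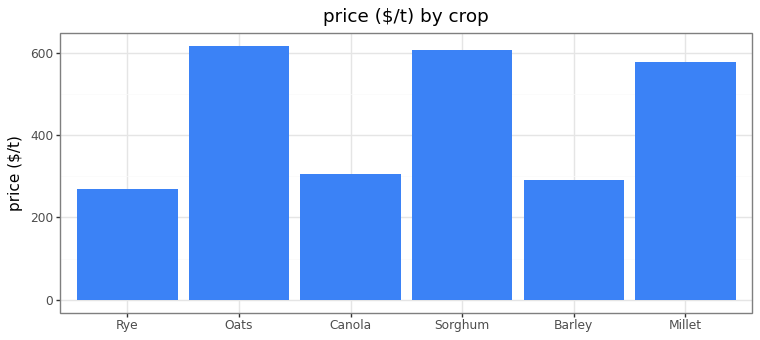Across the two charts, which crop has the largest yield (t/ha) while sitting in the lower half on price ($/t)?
Chart 2 median price ($/t) ≈ 400; below-median crops: Rye, Canola, Barley. Among those, Barley has the highest yield (t/ha) (≈ 9).

Barley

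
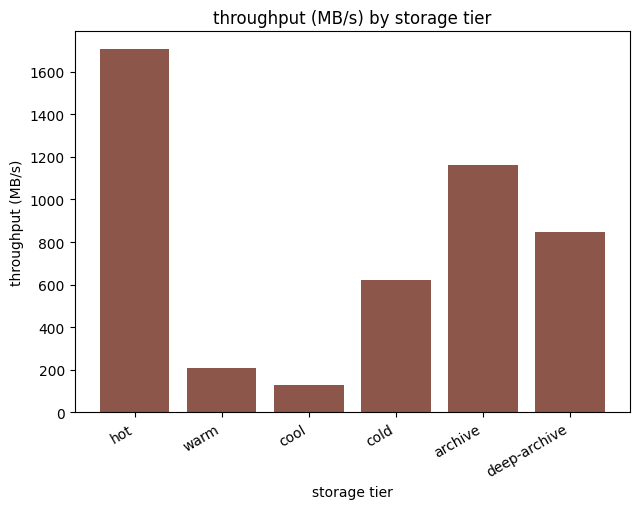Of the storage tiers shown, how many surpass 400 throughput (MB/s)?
Above 400: hot, cold, archive, deep-archive.

4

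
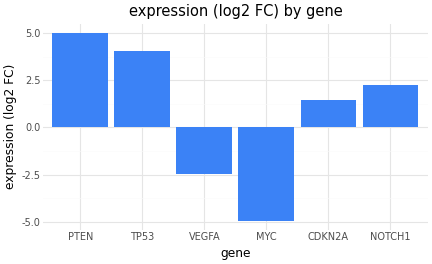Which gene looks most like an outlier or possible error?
MYC

MYC ≈ -5; the rest sit between ≈ -2 and ≈ 5.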